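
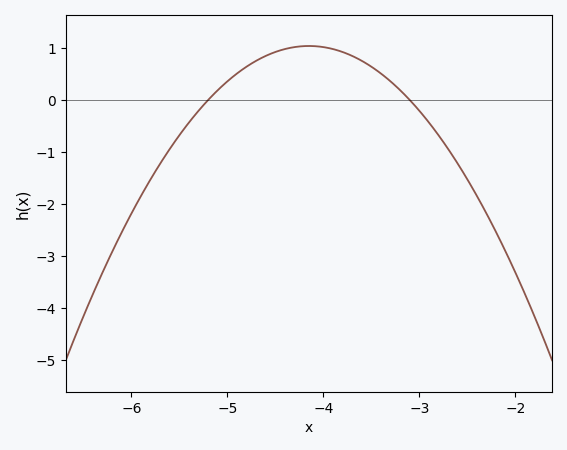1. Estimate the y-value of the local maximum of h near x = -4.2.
1.04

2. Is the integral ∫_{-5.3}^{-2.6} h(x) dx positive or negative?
positive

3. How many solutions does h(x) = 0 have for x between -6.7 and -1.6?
2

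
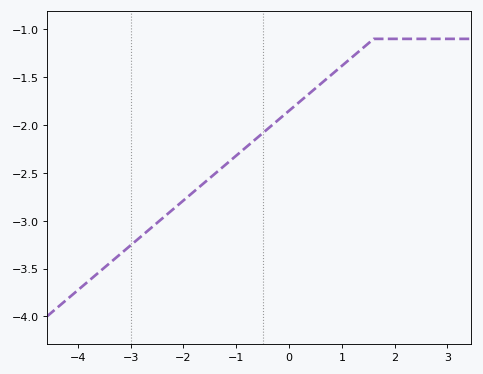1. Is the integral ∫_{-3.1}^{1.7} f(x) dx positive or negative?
negative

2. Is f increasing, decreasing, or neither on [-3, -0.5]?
increasing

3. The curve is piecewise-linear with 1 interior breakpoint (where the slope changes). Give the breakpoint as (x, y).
(1.6, -1.1)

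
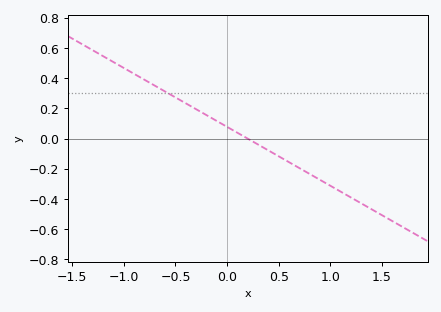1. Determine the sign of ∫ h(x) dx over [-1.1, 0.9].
positive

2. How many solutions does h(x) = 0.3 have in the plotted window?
1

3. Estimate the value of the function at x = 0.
0.08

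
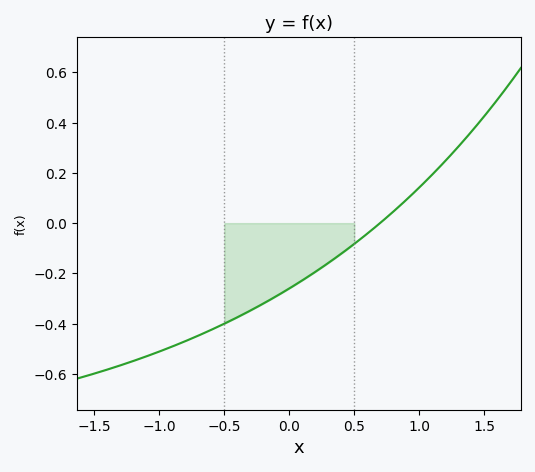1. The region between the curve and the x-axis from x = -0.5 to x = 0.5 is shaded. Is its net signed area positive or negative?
negative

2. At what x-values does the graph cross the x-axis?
0.7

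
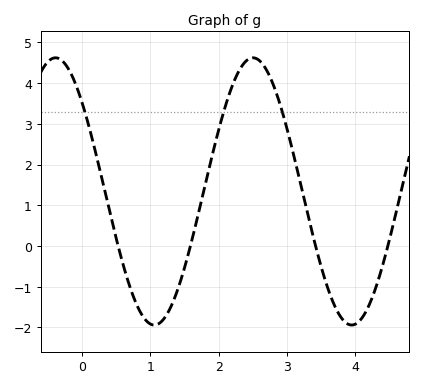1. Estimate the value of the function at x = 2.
2.85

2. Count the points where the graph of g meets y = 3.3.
3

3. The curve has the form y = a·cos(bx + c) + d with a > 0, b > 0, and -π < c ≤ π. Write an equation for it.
y = 3.28cos(2.17x + 0.85) + 1.34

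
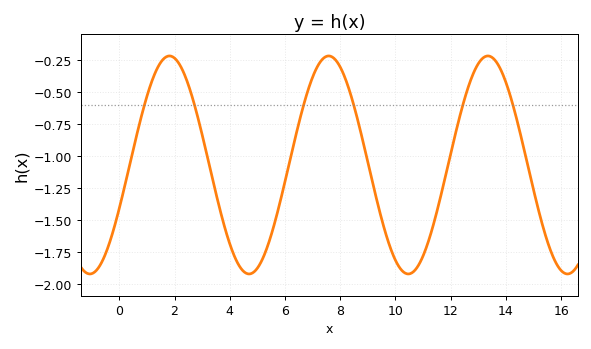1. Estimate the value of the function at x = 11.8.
-1.17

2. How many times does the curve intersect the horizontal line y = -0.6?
6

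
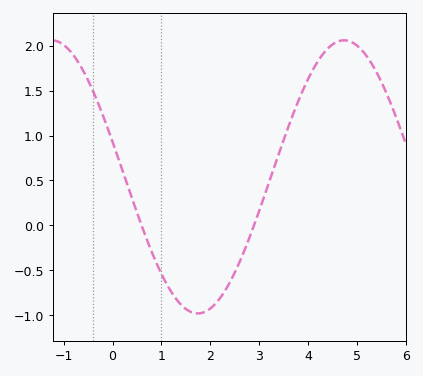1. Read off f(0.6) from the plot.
-0.011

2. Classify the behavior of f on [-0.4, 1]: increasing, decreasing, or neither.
decreasing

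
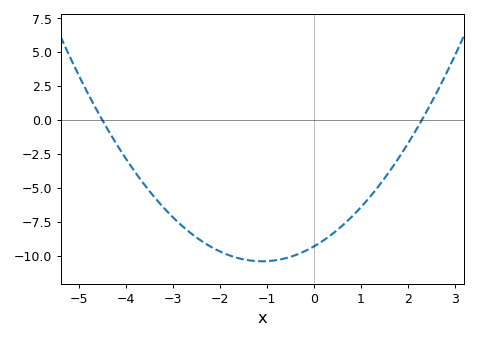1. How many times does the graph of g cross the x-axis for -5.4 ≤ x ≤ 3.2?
2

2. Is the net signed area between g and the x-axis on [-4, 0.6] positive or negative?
negative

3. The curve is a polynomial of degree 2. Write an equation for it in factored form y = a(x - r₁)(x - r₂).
y = 0.9(x + 4.5)(x - 2.3)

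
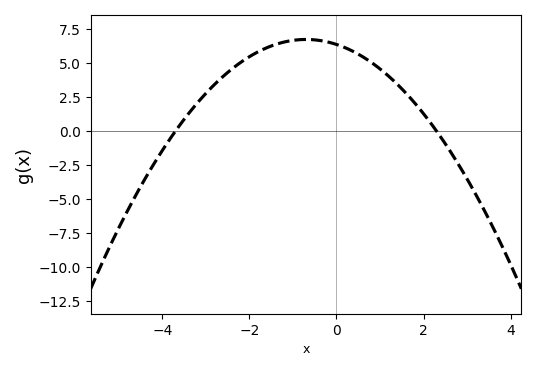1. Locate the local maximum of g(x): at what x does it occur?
-0.7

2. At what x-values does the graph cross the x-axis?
-3.7, 2.3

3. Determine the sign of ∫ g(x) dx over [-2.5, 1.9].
positive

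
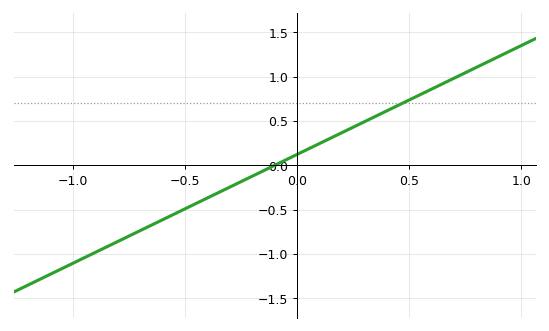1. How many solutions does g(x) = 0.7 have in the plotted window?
1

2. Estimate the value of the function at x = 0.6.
0.85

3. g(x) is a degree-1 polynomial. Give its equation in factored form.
y = 1.23(x + 0.1)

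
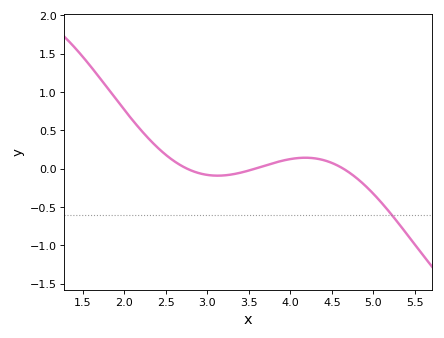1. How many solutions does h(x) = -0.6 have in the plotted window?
1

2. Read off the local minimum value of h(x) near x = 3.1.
-0.092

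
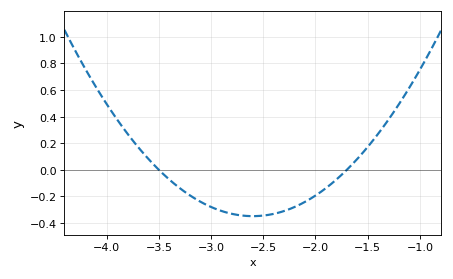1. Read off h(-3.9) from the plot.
0.378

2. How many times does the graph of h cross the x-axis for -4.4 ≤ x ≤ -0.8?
2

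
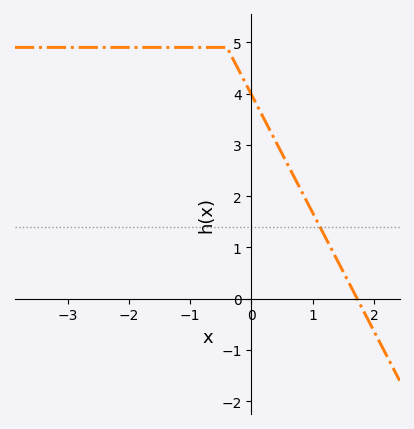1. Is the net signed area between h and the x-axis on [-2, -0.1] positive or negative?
positive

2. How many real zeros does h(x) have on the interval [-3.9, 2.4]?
1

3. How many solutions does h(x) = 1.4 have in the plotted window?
1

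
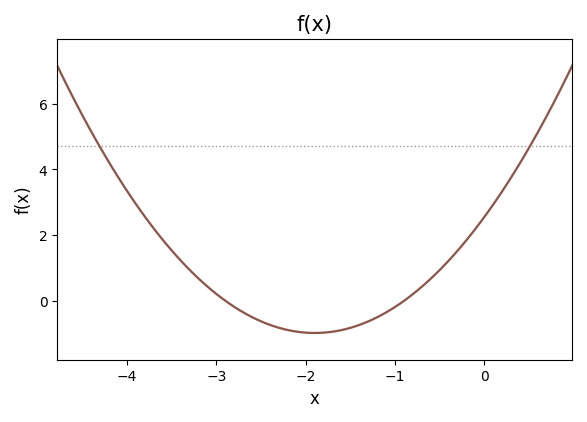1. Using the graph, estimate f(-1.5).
-0.8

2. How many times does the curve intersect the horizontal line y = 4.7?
2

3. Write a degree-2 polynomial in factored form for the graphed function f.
y = 0.98(x + 2.9)(x + 0.9)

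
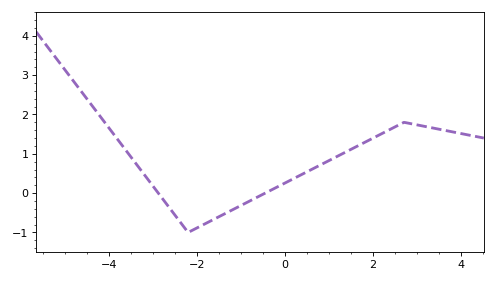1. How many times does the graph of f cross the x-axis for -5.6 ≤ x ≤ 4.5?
2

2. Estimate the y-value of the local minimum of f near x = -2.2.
-0.999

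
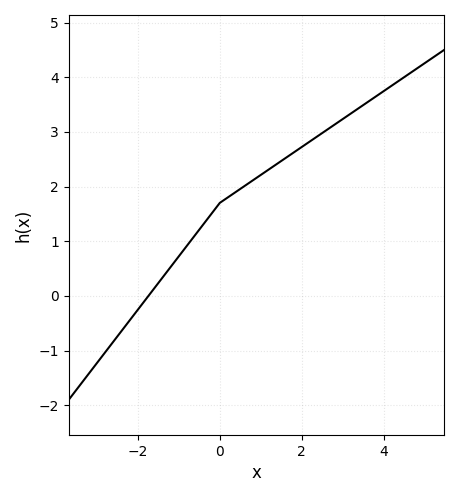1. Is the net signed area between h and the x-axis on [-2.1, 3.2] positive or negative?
positive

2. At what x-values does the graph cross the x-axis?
-1.8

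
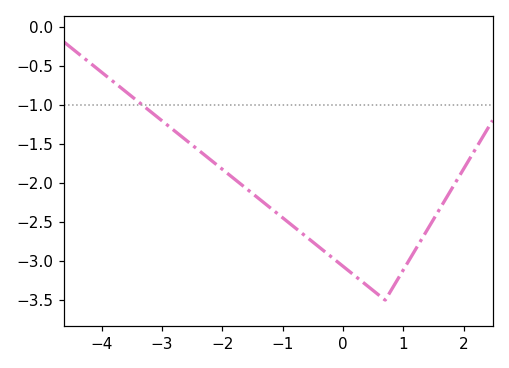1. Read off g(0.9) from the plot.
-3.25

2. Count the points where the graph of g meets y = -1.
1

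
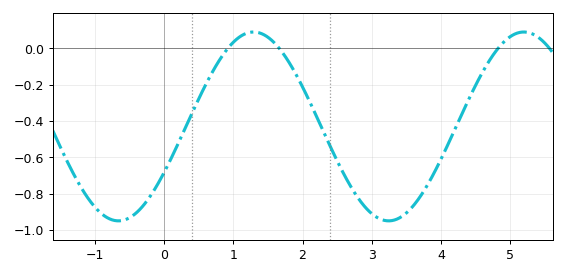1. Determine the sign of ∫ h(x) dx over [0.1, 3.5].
negative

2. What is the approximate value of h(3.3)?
-0.948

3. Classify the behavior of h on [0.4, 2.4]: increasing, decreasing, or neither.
neither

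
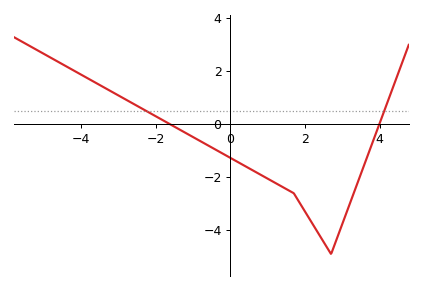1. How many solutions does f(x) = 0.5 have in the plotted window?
2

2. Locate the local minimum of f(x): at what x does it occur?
2.7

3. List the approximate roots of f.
-1.61, 3.99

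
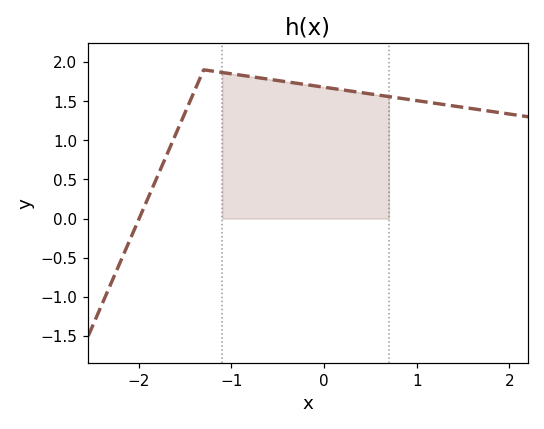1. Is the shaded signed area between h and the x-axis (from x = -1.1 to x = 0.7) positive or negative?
positive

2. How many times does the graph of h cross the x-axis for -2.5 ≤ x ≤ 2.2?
1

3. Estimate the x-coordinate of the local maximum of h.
-1.3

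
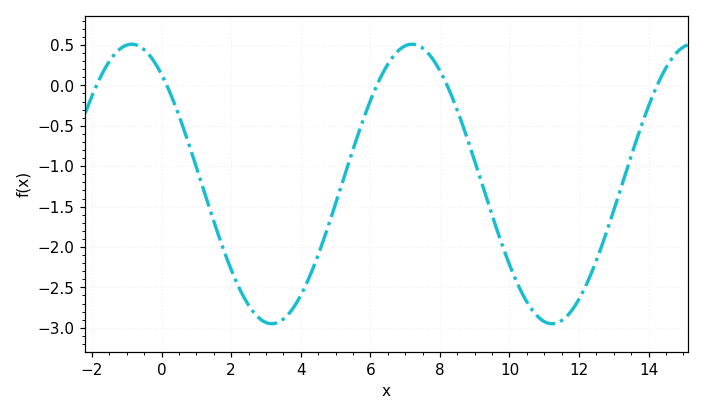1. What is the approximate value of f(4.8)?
-1.75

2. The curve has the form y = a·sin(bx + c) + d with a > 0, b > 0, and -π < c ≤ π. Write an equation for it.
y = 1.73sin(0.78x + 2.2) - 1.22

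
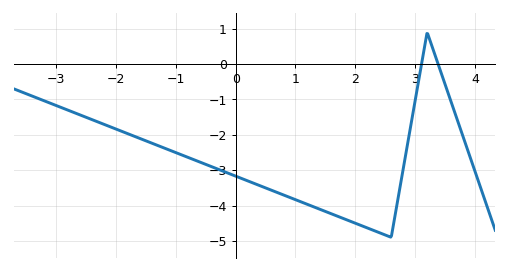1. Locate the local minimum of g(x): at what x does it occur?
2.6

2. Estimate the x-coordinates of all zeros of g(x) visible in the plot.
3.11, 3.38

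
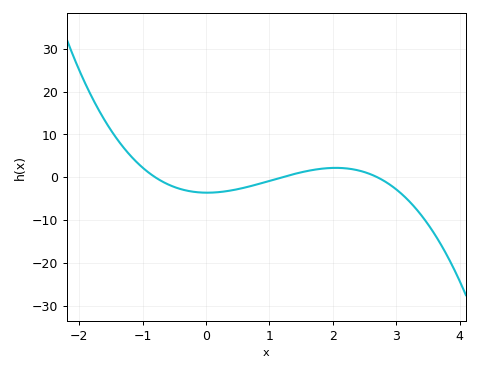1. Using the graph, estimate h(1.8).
2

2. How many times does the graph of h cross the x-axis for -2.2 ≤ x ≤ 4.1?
3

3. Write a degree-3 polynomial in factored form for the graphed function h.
y = -1.39(x + 0.8)(x - 1.2)(x - 2.7)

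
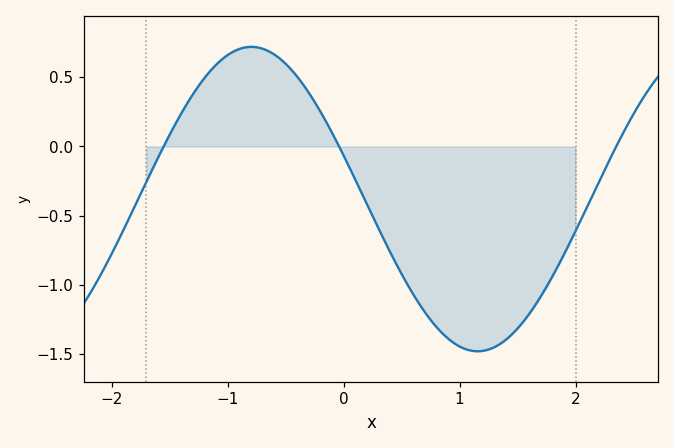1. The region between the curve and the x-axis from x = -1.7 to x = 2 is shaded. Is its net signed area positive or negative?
negative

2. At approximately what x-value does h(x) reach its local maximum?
-0.8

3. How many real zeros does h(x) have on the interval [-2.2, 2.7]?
3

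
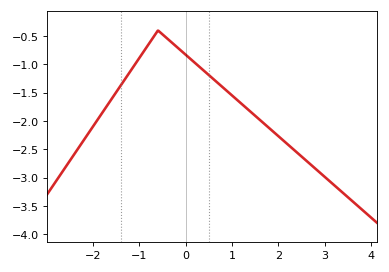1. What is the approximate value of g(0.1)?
-0.9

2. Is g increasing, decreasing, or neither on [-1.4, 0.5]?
neither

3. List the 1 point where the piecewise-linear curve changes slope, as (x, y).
(-0.6, -0.4)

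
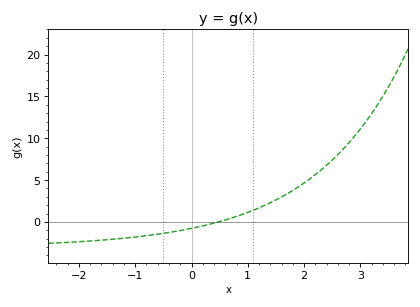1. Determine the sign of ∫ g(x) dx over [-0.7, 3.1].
positive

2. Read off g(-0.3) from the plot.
-1.15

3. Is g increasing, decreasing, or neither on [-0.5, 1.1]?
increasing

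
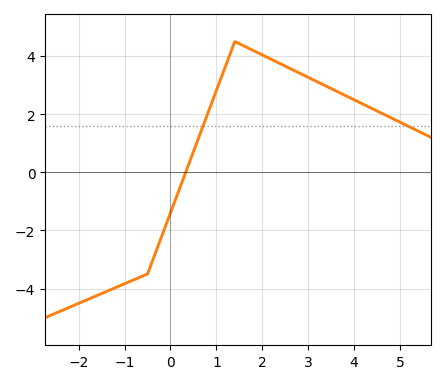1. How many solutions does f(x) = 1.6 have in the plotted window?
2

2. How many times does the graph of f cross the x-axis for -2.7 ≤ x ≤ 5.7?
1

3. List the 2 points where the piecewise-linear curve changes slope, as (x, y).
(-0.5, -3.5); (1.4, 4.5)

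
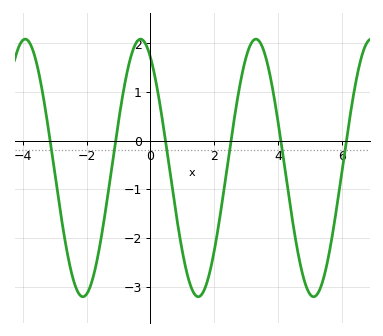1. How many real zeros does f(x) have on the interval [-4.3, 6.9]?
6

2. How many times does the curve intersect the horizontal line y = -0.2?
6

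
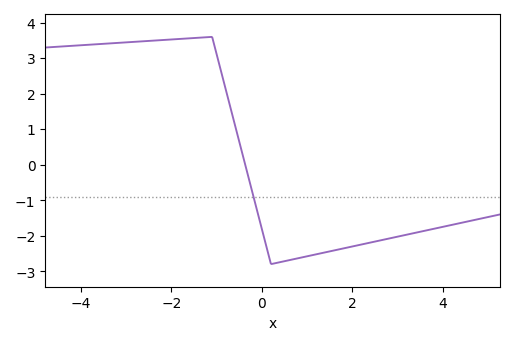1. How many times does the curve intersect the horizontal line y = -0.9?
1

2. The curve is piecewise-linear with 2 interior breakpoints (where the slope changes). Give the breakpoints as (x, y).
(-1.1, 3.6); (0.2, -2.8)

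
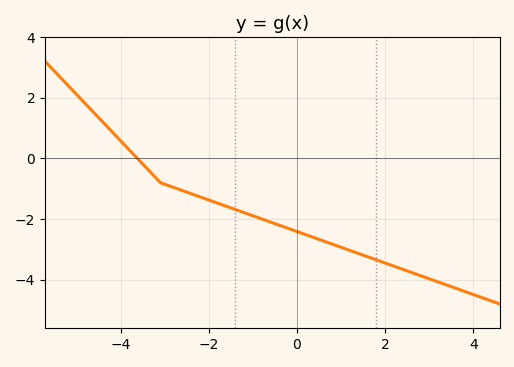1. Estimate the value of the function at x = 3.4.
-4.2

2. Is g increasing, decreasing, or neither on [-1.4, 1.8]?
decreasing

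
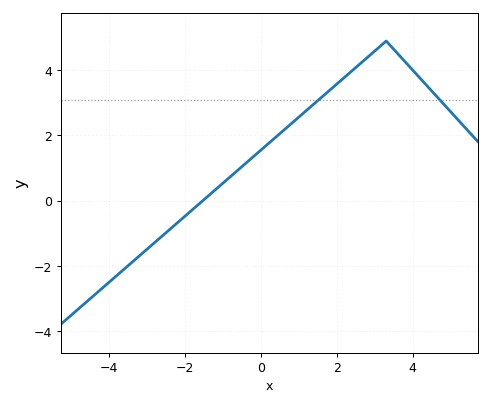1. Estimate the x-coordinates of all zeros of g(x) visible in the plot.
-1.6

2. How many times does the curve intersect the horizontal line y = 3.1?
2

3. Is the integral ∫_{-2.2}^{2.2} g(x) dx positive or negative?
positive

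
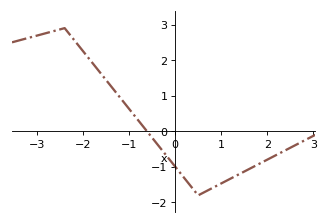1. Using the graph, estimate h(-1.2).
1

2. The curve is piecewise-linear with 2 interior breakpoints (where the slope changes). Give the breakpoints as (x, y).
(-2.4, 2.9); (0.5, -1.8)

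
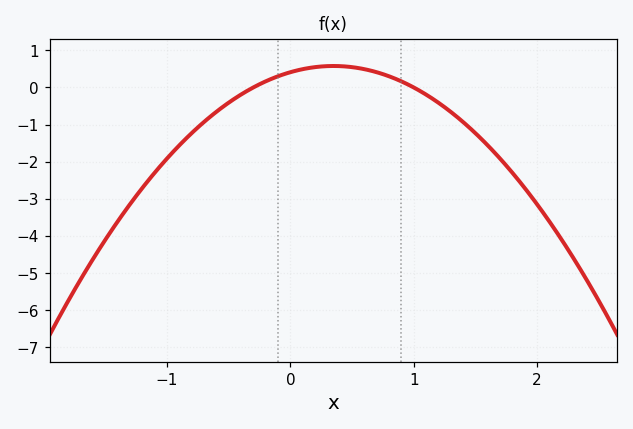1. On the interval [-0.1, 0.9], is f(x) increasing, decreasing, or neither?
neither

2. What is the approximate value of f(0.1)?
0.493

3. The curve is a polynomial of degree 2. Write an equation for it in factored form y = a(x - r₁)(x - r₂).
y = -1.37(x + 0.3)(x - 1)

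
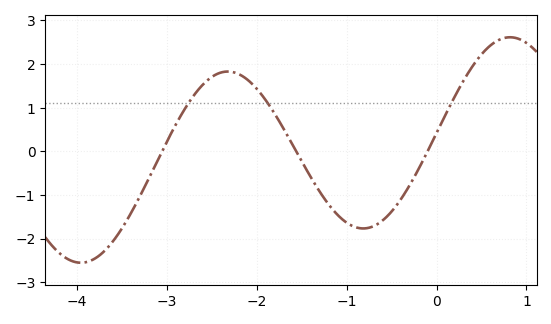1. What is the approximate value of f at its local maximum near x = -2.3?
1.8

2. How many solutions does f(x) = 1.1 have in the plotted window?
3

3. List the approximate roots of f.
-3.1, -1.6, -0.1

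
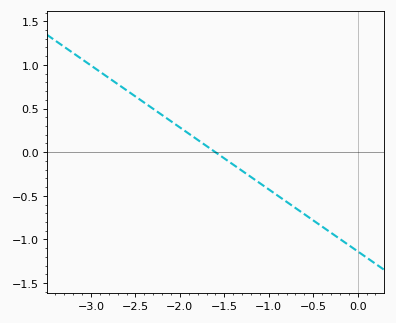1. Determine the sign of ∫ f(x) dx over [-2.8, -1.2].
positive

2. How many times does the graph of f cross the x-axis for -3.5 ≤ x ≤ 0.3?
1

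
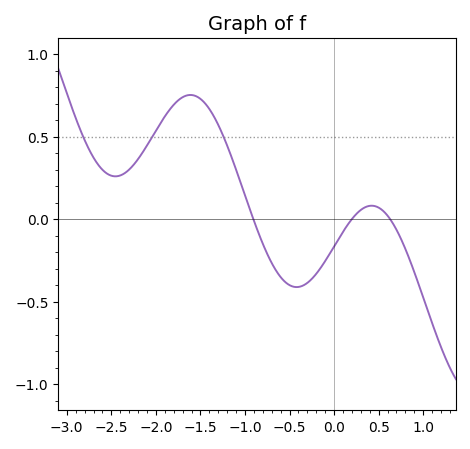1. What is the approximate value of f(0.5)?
0.07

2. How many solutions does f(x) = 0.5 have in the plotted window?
3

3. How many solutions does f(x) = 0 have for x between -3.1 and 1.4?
3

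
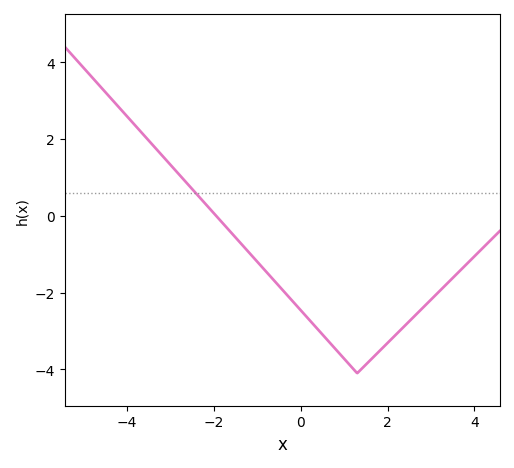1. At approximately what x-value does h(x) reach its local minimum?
1.4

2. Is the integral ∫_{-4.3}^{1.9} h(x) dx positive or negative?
negative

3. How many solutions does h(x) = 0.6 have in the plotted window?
1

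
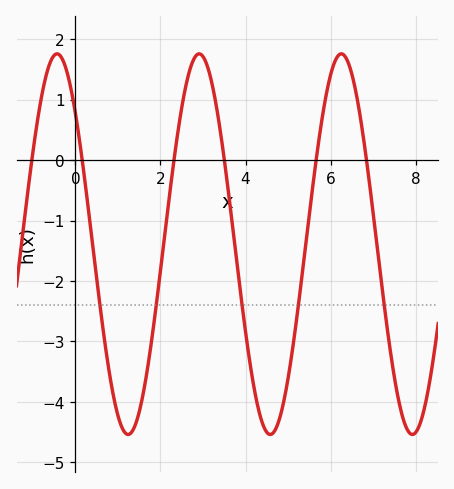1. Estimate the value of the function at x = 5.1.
-3.16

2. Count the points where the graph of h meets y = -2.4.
5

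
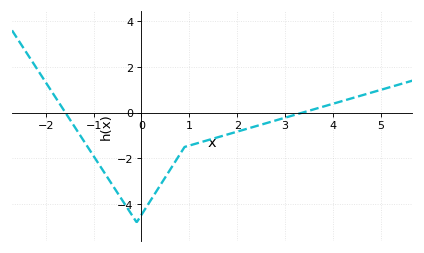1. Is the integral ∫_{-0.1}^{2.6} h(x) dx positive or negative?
negative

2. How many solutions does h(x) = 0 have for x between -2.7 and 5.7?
2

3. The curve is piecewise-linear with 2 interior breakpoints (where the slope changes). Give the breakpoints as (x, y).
(-0.1, -4.8); (0.9, -1.5)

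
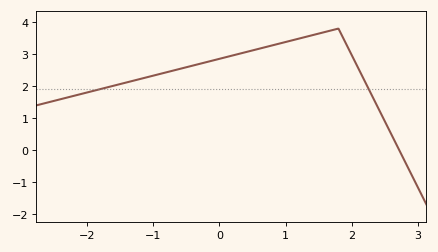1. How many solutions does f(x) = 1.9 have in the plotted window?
2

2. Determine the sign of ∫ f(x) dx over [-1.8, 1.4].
positive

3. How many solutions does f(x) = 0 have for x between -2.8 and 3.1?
1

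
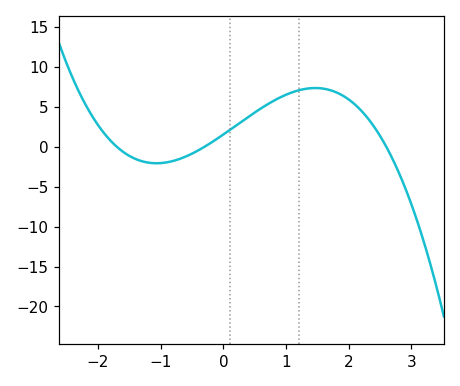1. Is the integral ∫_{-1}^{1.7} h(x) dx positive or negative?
positive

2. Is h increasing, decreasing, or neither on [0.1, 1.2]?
increasing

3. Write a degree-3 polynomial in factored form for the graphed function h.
y = -1.16(x + 1.7)(x + 0.3)(x - 2.6)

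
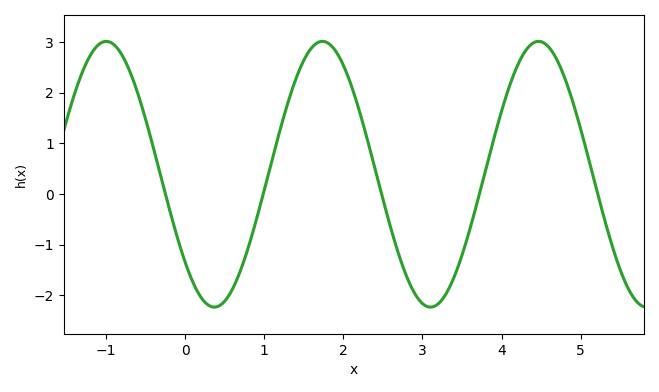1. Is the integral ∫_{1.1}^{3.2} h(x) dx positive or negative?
positive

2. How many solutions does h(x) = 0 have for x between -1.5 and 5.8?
5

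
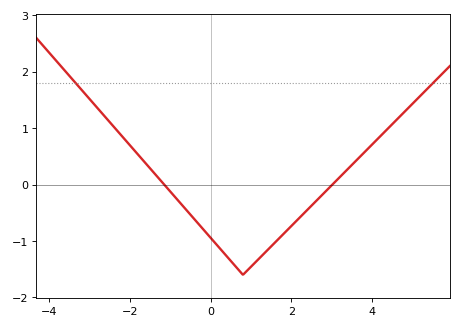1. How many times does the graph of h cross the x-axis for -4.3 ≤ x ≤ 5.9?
2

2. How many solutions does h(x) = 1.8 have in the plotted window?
2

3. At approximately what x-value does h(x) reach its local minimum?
0.8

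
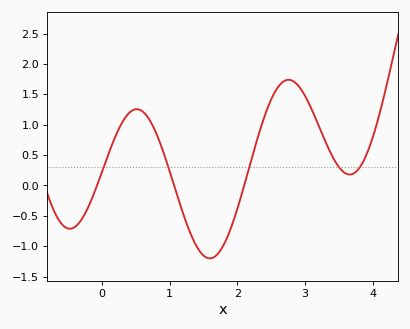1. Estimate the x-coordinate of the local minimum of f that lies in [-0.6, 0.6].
-0.475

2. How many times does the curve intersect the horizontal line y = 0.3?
5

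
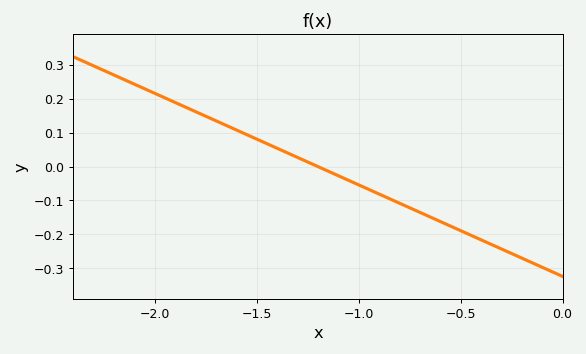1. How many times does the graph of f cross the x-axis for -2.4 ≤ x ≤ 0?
1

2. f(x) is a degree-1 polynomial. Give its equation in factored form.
y = -0.27(x + 1.2)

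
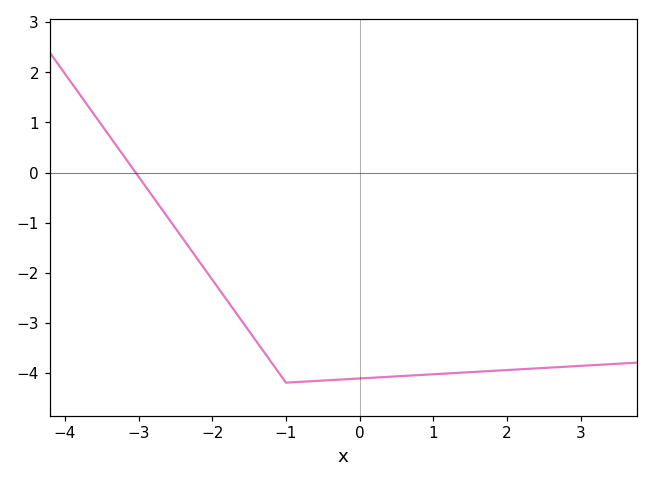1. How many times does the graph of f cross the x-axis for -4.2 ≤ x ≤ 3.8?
1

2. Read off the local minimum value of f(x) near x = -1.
-4.2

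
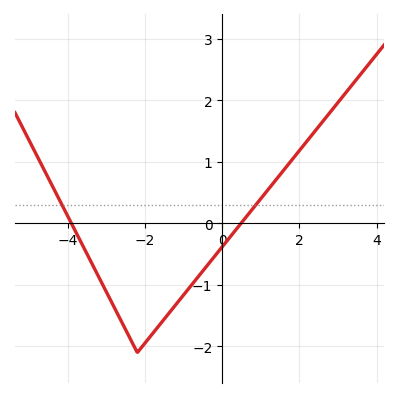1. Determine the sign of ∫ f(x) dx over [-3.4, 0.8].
negative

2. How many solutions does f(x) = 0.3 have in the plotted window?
2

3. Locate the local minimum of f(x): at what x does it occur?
-2.2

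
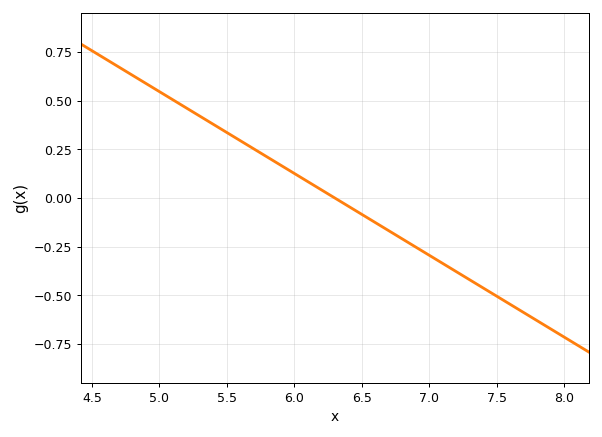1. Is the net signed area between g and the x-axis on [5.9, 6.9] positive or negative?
negative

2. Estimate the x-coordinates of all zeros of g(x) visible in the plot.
6.3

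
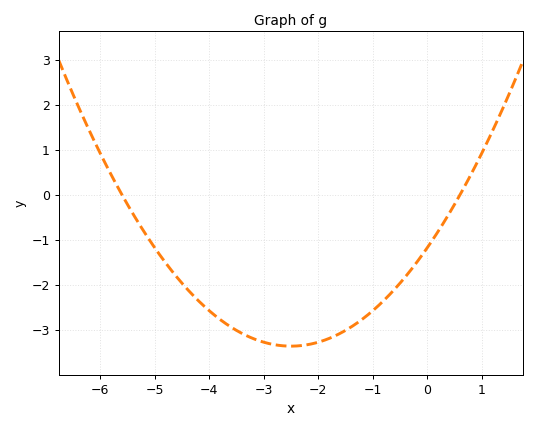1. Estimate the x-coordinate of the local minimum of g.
-2.4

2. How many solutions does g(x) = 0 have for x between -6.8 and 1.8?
2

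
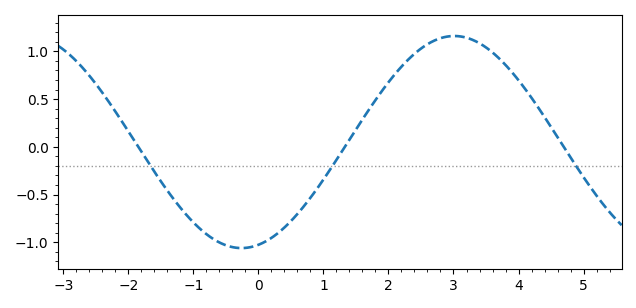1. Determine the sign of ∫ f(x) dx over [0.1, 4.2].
positive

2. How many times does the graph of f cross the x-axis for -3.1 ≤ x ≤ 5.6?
3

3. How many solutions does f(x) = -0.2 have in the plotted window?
3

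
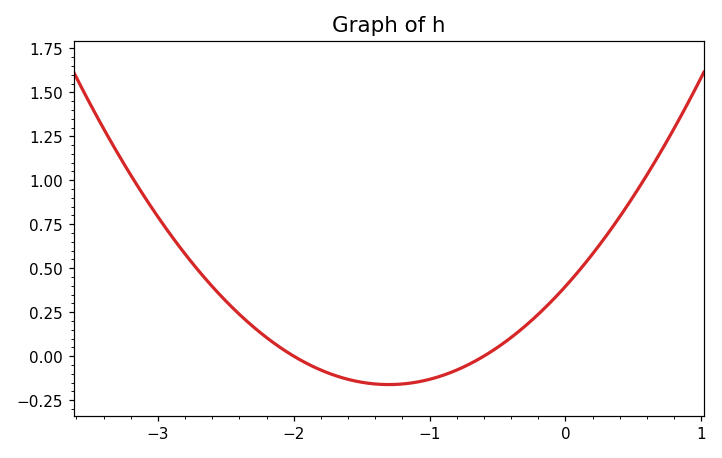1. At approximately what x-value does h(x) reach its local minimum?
-1.3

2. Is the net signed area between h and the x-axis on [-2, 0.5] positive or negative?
positive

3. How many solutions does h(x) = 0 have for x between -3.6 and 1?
2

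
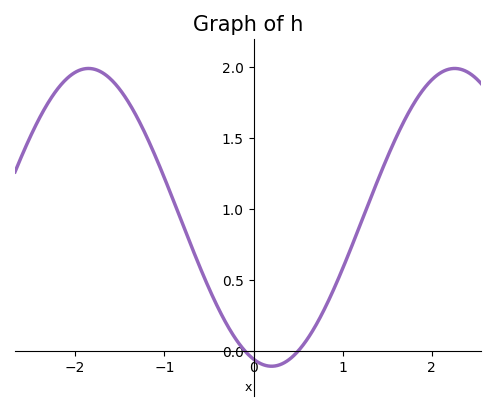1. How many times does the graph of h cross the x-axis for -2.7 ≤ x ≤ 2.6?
2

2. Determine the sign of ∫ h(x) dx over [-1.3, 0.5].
positive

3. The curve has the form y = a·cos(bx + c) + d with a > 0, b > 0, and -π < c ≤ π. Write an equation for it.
y = 1.05cos(1.5x + 2.8) + 0.94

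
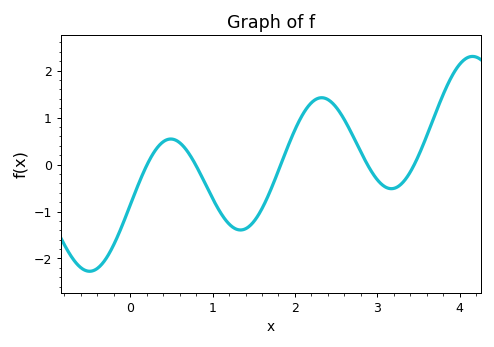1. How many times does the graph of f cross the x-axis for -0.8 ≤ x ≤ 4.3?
5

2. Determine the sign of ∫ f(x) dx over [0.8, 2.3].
negative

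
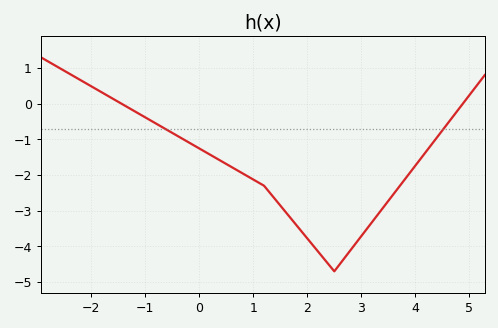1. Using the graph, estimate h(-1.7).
0.223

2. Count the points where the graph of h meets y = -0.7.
2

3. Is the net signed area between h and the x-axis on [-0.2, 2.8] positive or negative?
negative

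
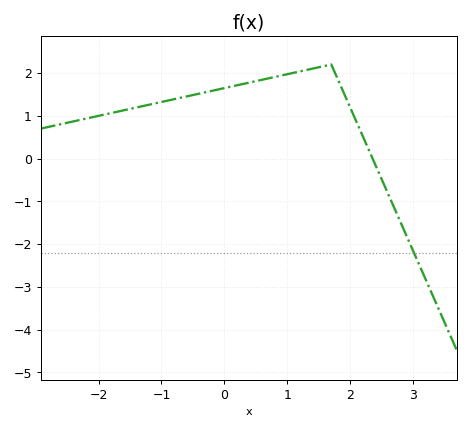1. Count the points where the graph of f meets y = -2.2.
1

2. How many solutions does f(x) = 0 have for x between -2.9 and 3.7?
1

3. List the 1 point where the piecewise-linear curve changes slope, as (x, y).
(1.7, 2.2)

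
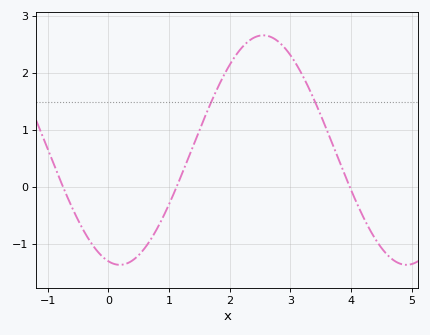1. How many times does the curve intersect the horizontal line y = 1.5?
2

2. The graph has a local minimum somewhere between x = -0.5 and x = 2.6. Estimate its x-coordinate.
0.188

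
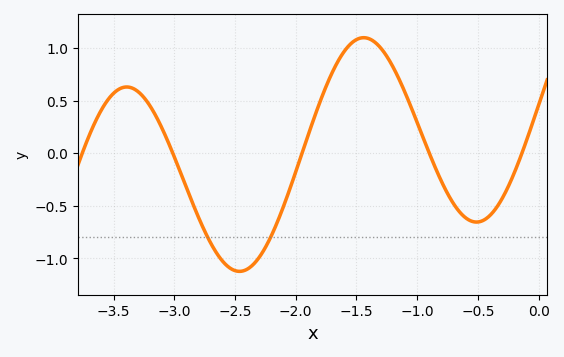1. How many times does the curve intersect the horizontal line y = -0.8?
2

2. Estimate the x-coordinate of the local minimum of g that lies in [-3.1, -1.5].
-2.46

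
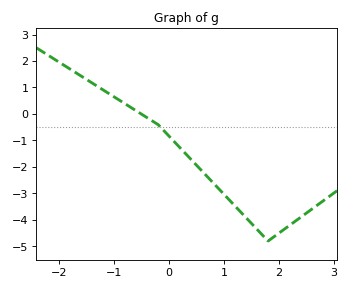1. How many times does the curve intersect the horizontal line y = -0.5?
1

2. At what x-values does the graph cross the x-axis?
-0.5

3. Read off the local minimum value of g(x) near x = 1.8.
-4.8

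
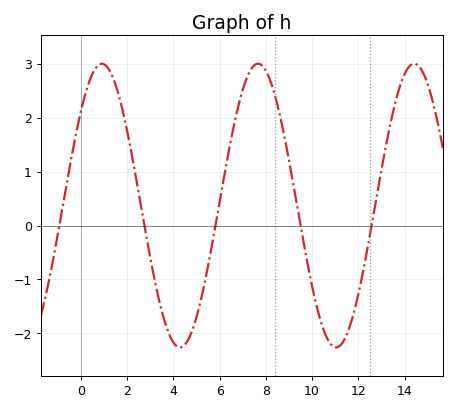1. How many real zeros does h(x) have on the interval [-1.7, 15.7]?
5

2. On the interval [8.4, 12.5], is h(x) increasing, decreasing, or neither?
neither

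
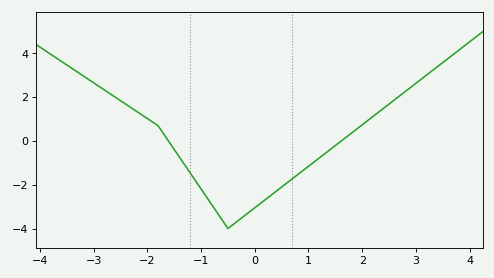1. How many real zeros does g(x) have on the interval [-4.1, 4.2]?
2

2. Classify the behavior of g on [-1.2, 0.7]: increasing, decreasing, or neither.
neither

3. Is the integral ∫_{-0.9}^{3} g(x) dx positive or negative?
negative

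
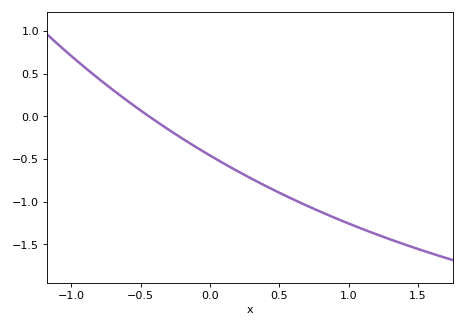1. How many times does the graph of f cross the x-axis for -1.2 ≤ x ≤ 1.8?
1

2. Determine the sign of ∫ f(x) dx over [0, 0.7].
negative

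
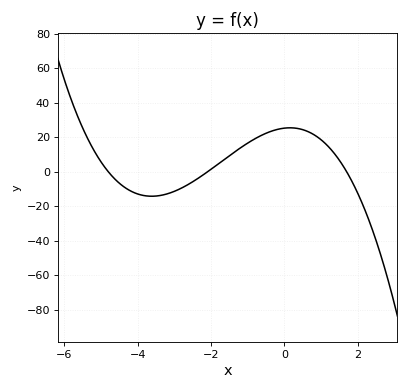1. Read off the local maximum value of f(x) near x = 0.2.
25.5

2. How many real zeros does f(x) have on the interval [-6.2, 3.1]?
3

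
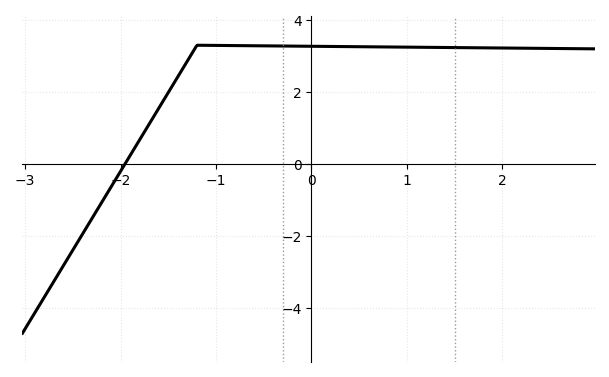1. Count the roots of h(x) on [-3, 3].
1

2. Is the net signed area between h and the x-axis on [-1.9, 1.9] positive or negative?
positive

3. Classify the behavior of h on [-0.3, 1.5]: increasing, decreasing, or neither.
decreasing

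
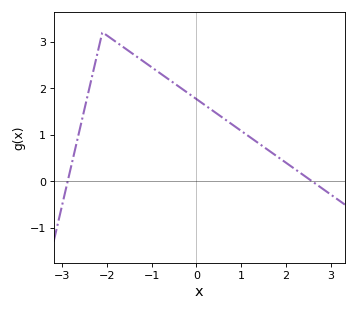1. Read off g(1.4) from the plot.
0.8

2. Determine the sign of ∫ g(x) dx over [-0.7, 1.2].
positive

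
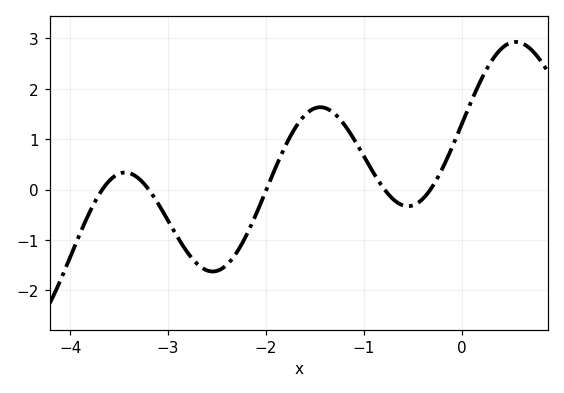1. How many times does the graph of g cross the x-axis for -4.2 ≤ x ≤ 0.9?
5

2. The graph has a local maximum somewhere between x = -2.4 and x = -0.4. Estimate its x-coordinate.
-1.45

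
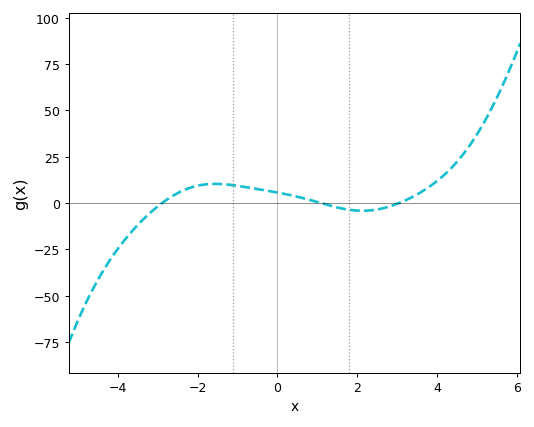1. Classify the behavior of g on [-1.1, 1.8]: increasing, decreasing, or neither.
decreasing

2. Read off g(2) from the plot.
-4.07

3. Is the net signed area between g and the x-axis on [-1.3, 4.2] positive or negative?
positive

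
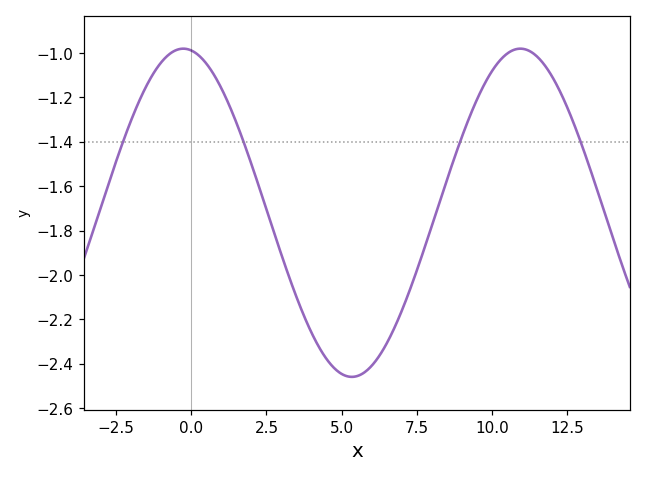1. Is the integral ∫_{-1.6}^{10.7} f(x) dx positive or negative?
negative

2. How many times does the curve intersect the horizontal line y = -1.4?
4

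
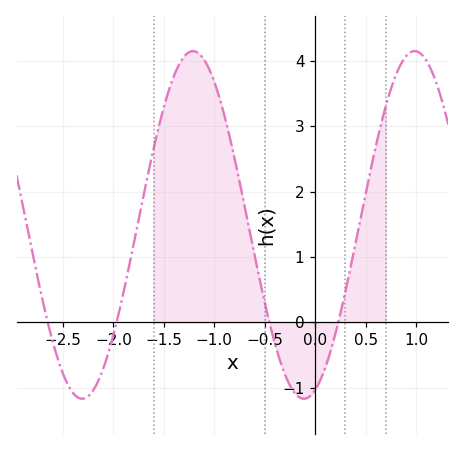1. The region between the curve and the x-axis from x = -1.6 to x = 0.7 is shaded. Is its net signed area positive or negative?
positive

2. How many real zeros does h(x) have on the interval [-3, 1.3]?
4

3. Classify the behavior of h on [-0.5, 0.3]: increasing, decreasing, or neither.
neither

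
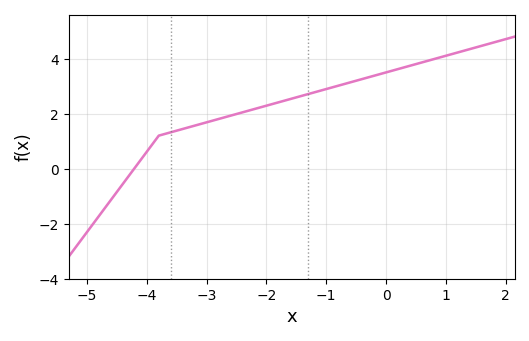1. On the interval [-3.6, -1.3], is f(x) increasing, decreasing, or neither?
increasing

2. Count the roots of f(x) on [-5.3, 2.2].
1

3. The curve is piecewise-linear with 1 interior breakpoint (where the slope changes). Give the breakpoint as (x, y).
(-3.8, 1.2)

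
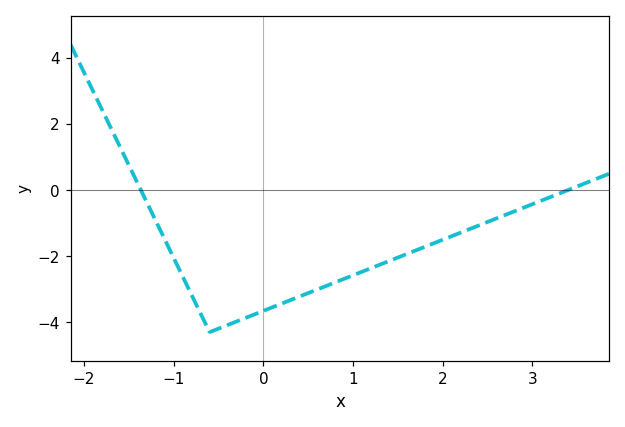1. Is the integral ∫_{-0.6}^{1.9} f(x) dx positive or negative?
negative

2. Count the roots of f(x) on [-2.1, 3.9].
2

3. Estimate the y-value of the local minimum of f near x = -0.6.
-4.2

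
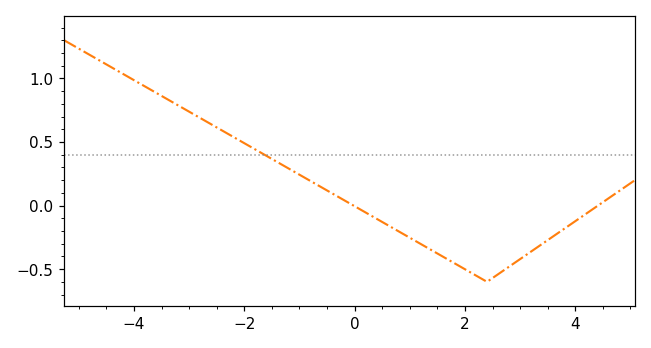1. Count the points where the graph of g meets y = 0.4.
1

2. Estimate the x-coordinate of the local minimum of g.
2.4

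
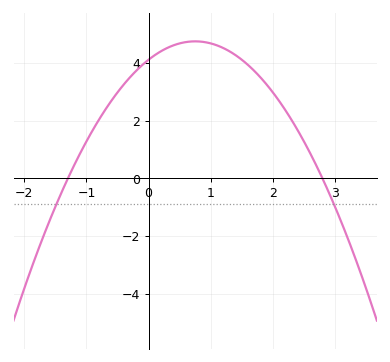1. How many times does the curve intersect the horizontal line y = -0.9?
2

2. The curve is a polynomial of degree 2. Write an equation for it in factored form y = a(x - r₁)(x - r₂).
y = -1.13(x + 1.3)(x - 2.8)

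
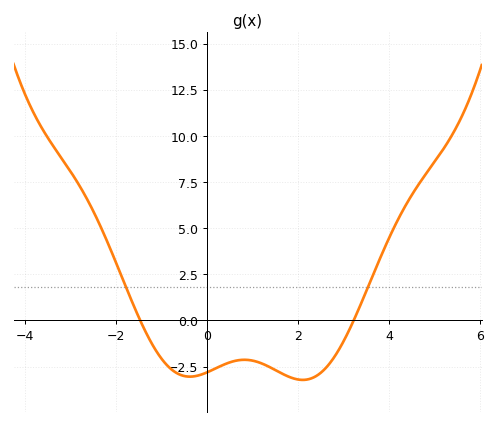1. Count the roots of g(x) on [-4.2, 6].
2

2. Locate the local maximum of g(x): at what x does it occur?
0.8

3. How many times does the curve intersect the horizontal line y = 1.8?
2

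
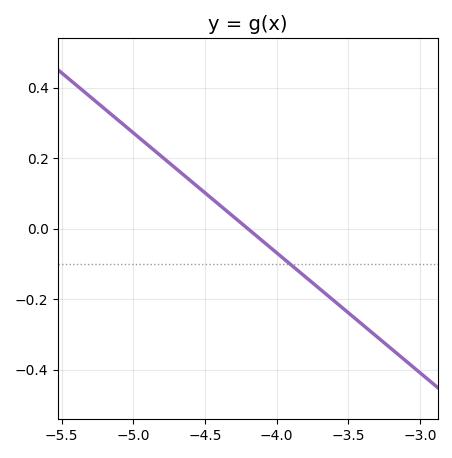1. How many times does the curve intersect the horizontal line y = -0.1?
1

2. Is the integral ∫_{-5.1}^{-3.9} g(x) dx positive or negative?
positive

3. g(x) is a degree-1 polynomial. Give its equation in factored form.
y = -0.34(x + 4.2)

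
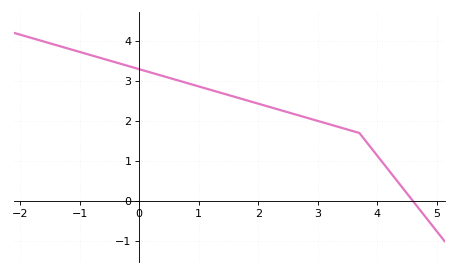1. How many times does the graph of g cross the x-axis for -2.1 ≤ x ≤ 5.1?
1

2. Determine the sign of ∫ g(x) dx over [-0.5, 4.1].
positive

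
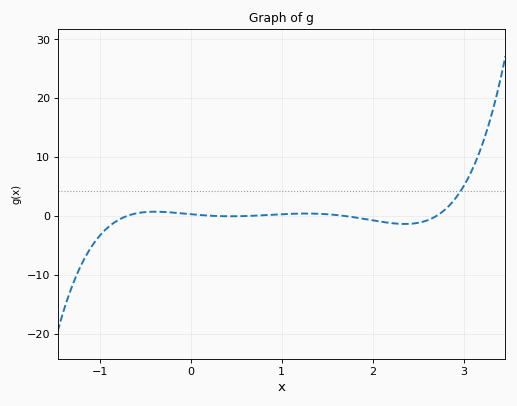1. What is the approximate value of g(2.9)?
3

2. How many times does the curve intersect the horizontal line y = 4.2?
1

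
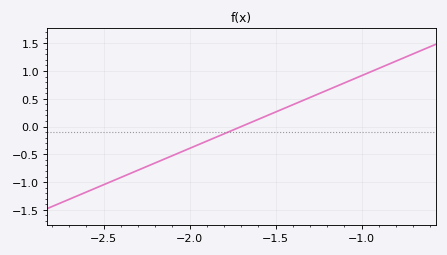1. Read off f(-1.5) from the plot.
0.25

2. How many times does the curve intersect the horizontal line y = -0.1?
1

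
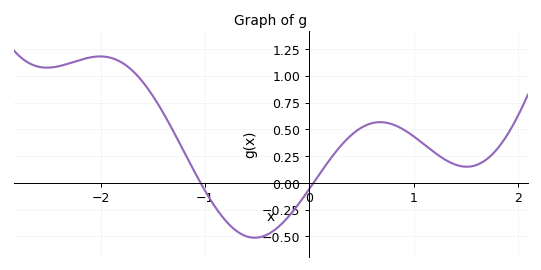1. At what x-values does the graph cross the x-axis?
-1, 0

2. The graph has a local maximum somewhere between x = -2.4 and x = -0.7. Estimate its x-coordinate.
-2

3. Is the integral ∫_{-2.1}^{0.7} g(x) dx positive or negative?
positive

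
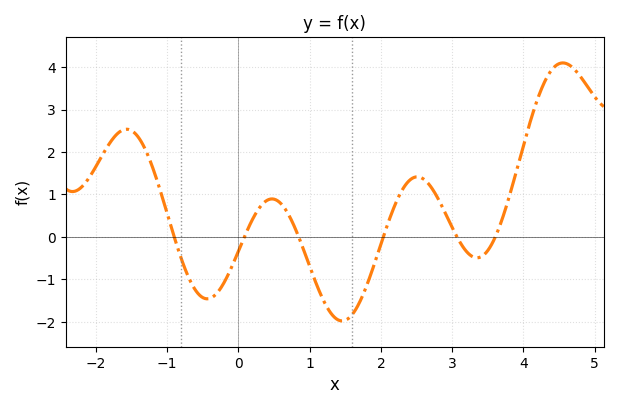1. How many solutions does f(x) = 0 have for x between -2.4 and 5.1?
6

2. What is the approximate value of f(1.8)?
-1.1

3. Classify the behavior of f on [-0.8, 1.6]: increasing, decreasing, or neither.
neither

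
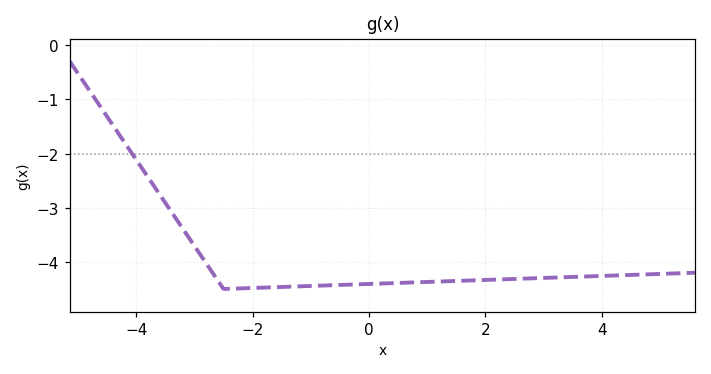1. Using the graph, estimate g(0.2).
-4.4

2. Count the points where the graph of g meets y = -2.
1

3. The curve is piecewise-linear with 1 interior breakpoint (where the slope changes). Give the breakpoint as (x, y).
(-2.5, -4.5)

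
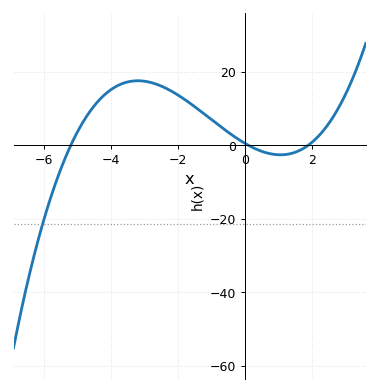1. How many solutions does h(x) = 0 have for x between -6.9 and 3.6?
3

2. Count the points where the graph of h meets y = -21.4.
1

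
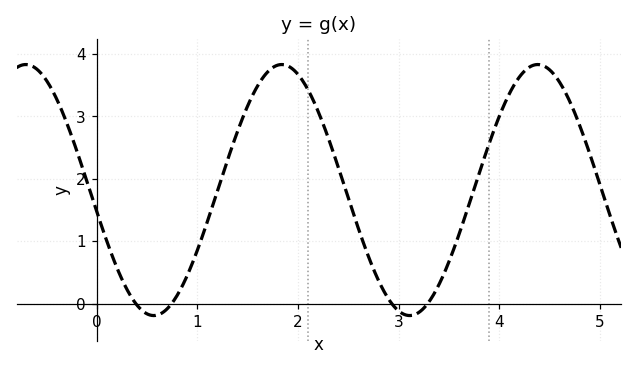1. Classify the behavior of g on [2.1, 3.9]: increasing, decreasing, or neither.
neither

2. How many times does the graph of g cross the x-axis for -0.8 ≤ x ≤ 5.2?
4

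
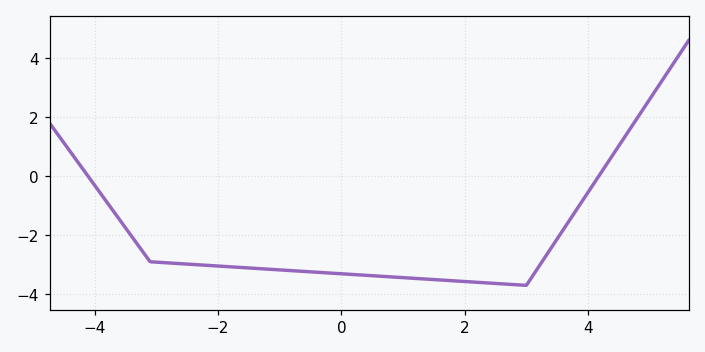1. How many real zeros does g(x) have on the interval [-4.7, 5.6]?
2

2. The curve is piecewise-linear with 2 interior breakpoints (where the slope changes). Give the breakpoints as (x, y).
(-3.1, -2.9); (3, -3.7)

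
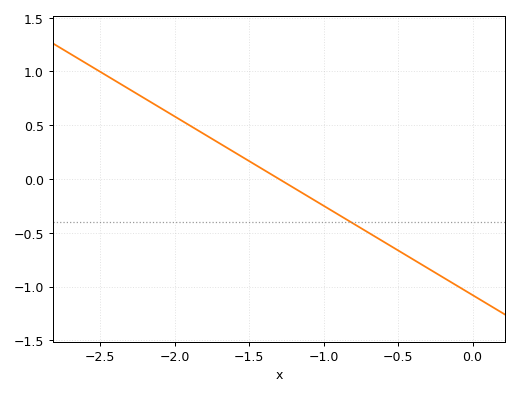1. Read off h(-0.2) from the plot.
-0.913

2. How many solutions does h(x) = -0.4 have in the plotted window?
1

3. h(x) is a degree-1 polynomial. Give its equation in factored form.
y = -0.83(x + 1.3)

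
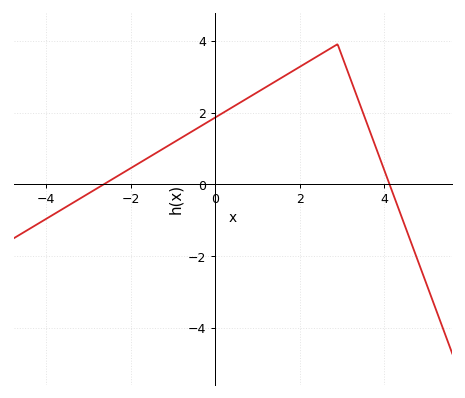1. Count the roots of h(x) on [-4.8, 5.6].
2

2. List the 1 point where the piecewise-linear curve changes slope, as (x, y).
(2.9, 3.9)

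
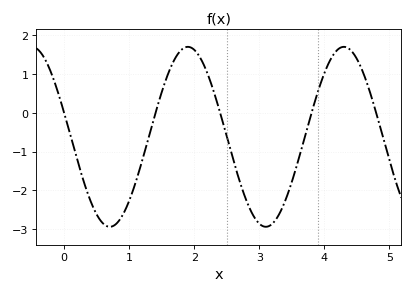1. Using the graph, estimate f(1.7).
1.38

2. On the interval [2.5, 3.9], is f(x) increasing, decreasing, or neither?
neither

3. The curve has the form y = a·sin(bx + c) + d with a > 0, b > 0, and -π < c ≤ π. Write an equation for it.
y = 2.32sin(2.62x + 2.87) - 0.62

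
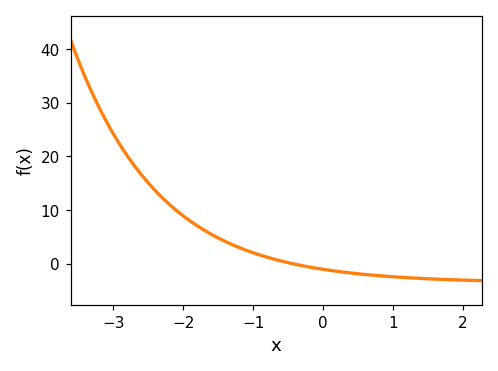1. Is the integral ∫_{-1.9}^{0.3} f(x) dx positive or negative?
positive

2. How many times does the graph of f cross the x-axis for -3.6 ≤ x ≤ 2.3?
1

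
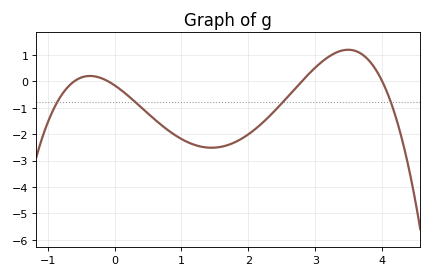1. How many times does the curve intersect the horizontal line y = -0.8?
4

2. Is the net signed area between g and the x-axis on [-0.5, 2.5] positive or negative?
negative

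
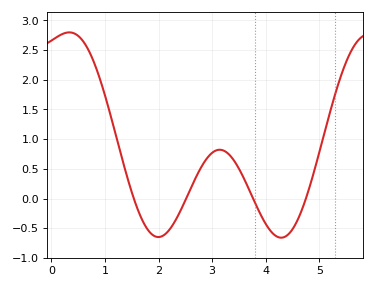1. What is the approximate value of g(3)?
0.77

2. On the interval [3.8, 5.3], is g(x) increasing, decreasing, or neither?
neither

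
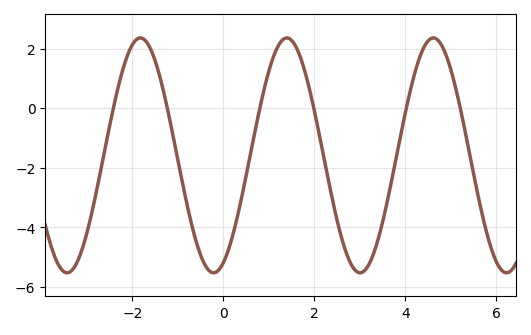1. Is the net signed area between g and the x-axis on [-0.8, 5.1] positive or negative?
negative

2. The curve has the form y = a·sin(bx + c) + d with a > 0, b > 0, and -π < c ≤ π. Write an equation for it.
y = 3.94sin(1.9x - 1.1) - 1.58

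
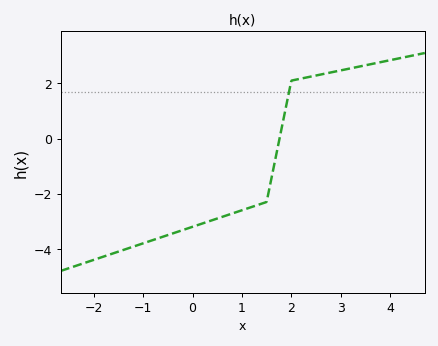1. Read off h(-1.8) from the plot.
-4.28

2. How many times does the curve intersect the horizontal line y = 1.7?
1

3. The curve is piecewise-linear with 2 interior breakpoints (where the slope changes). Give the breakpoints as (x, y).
(1.5, -2.3); (2, 2.1)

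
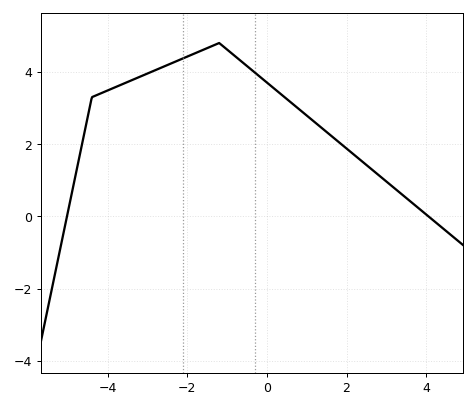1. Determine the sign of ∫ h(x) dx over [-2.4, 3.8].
positive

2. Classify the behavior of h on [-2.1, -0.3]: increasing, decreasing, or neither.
neither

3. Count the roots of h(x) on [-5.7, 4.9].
2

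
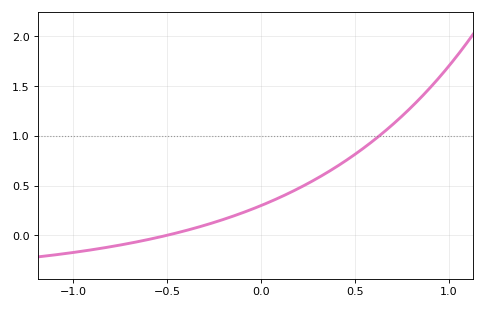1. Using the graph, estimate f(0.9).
1.48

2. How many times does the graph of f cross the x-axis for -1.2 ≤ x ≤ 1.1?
1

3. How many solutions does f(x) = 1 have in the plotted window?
1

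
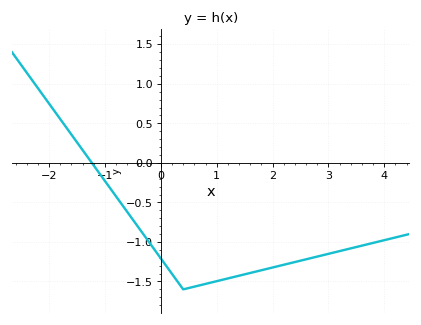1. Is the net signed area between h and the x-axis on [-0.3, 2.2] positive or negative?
negative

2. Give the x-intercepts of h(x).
-1.2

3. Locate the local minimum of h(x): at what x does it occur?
0.4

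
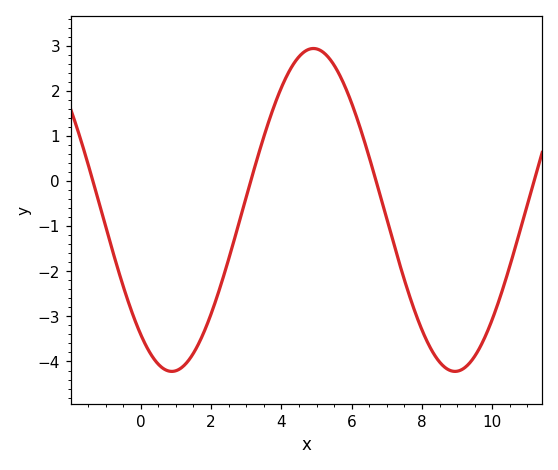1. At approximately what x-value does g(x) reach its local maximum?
5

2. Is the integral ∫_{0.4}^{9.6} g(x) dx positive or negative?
negative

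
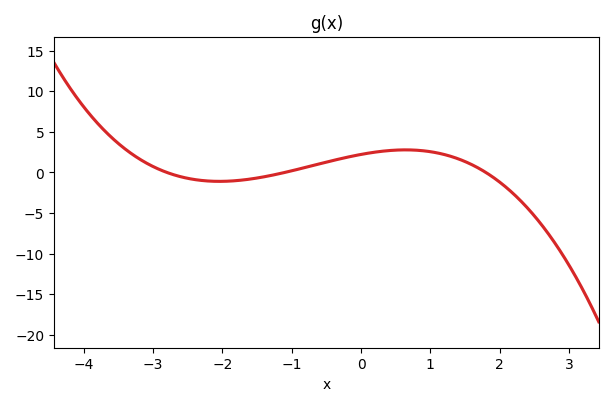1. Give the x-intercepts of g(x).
-2.8, -1, 1.8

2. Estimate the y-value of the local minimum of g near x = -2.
-1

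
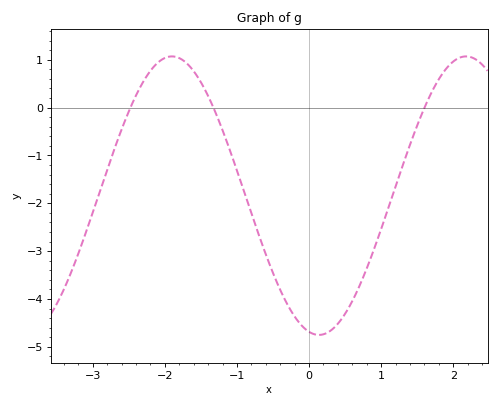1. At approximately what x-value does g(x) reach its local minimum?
0.1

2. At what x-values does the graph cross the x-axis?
-2.5, -1.3, 1.6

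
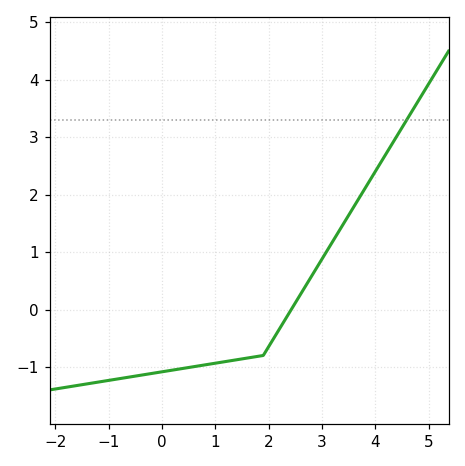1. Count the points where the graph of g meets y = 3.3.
1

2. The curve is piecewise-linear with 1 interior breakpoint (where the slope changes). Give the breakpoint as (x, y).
(1.9, -0.8)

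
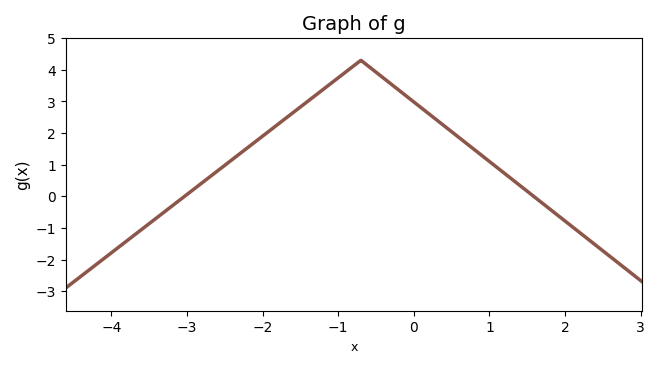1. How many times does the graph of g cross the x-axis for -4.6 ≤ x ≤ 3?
2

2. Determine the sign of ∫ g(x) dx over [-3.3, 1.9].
positive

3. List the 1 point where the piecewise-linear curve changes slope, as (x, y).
(-0.7, 4.3)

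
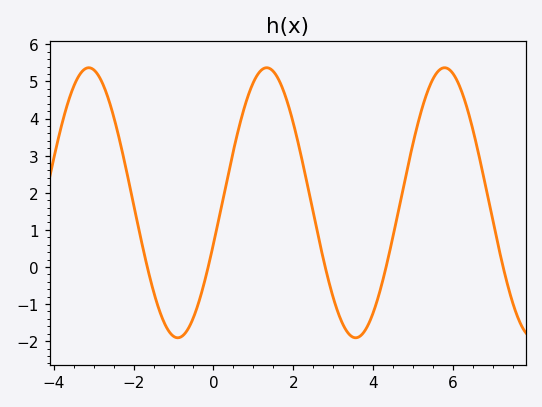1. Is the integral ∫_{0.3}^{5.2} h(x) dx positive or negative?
positive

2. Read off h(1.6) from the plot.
5.12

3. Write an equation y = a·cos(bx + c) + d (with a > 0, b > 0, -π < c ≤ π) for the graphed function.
y = 3.64cos(1.41x - 1.88) + 1.73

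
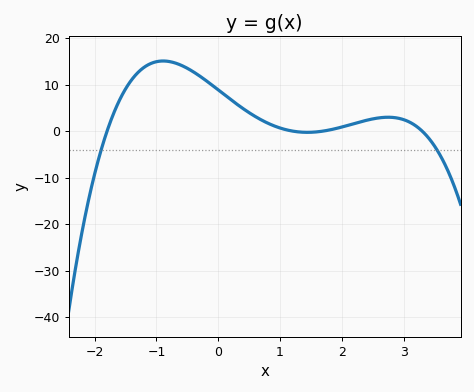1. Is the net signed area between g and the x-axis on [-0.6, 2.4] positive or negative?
positive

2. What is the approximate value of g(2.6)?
2.83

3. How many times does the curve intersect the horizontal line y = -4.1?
2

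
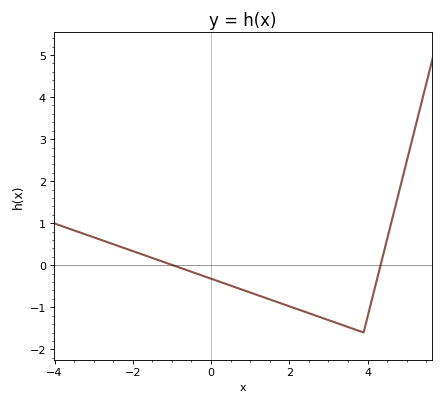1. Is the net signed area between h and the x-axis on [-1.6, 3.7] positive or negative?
negative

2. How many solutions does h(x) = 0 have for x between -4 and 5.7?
2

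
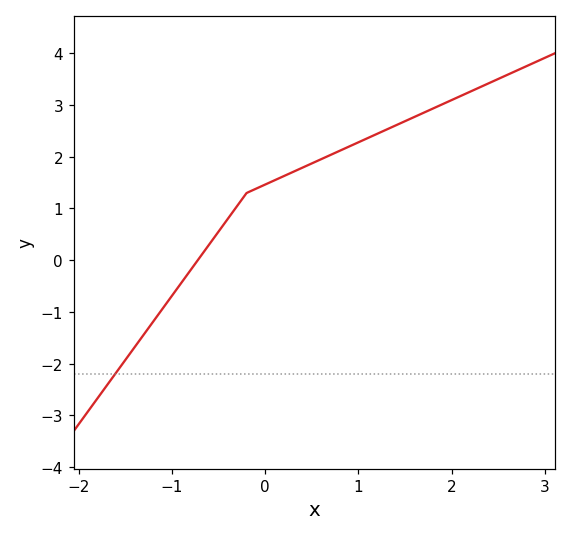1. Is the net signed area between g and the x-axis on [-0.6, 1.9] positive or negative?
positive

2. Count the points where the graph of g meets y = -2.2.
1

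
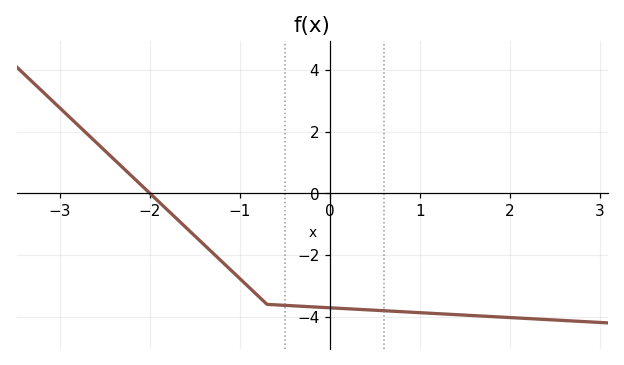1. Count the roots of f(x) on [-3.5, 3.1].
1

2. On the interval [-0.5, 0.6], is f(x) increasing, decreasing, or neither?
decreasing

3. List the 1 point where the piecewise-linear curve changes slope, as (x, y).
(-0.7, -3.6)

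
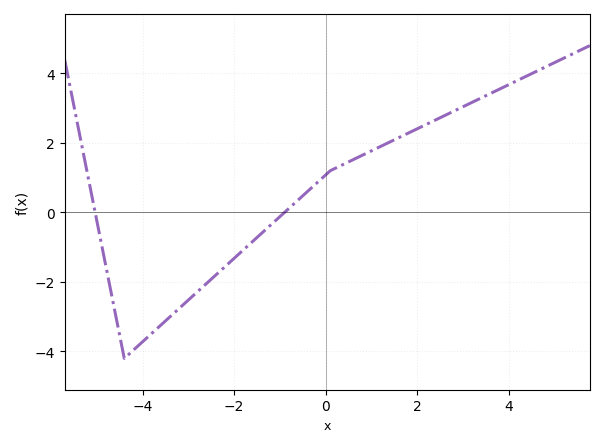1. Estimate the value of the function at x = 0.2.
1.2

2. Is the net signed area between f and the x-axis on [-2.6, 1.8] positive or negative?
positive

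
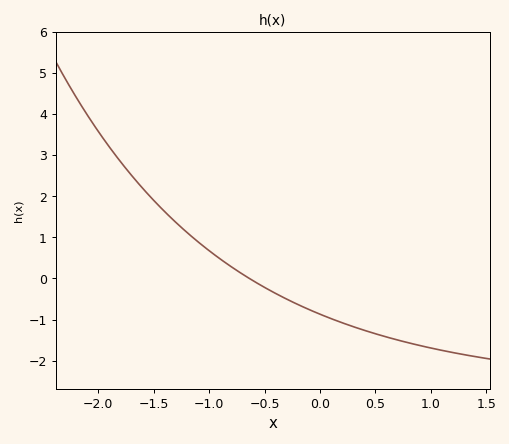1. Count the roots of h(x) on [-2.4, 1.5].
1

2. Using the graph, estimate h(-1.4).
1.62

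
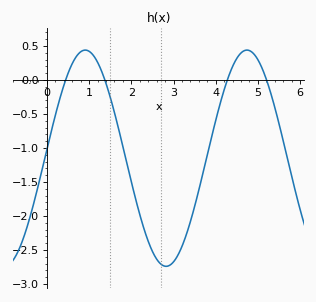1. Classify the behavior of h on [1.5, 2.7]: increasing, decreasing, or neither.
decreasing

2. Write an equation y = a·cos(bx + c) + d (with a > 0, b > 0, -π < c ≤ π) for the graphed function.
y = 1.59cos(1.6x - 1.5) - 1.15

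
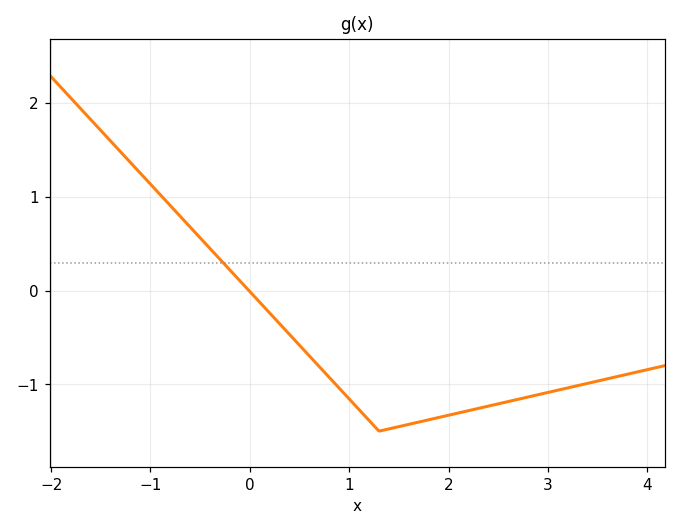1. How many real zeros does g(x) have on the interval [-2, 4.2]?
1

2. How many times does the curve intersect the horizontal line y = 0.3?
1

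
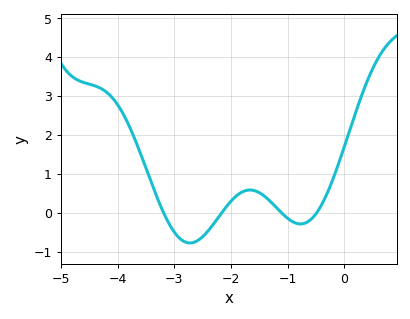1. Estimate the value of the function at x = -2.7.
-0.8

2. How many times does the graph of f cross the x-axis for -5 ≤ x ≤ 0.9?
4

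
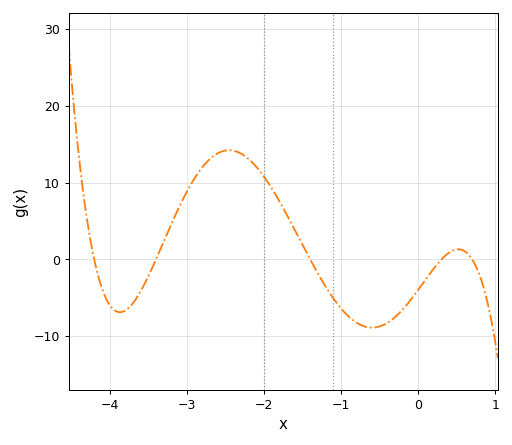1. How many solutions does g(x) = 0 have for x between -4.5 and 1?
5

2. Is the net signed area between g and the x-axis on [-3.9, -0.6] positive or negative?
positive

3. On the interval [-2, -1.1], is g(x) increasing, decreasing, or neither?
decreasing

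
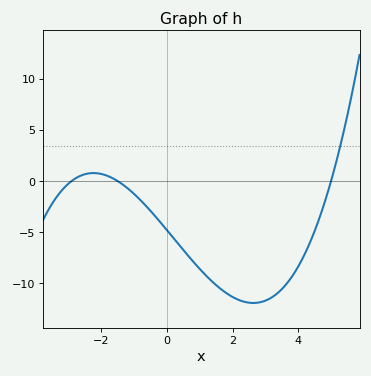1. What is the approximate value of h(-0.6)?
-2.55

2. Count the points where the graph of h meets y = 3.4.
1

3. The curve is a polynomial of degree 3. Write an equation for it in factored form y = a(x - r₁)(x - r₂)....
y = 0.22(x + 2.9)(x + 1.5)(x - 5)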